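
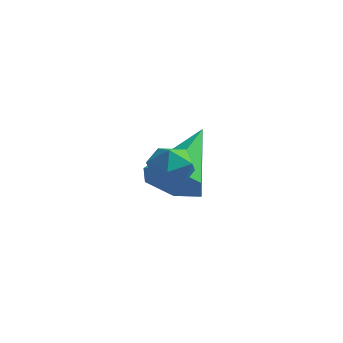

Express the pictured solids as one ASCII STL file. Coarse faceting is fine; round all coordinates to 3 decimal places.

solid 
facet normal -0.235 0.877 0.419
outer loop
vertex -2.229 -1.906 -0.755
vertex -2.511 -2.239 -0.215
vertex -1.839 -2.065 -0.203
endloop
endfacet
facet normal 0.354 0.935 0.019
outer loop
vertex -2.229 -1.906 -0.755
vertex -1.839 -2.065 -0.203
vertex -1.585 -2.148 -0.843
endloop
endfacet
facet normal 0.189 0.738 -0.647
outer loop
vertex -2.229 -1.906 -0.755
vertex -1.585 -2.148 -0.843
vertex -2.099 -2.374 -1.251
endloop
endfacet
facet normal -0.502 0.559 -0.659
outer loop
vertex -2.229 -1.906 -0.755
vertex -2.099 -2.374 -1.251
vertex -2.672 -2.43 -0.862
endloop
endfacet
facet normal -0.764 0.646 -0.001
outer loop
vertex -2.229 -1.906 -0.755
vertex -2.672 -2.43 -0.862
vertex -2.511 -2.239 -0.215
endloop
endfacet
facet normal 0.837 0.475 0.271
outer loop
vertex -1.585 -2.148 -0.843
vertex -1.839 -2.065 -0.203
vertex -1.468 -2.63 -0.358
endloop
endfacet
facet normal -0.116 0.383 0.917
outer loop
vertex -1.839 -2.065 -0.203
vertex -2.511 -2.239 -0.215
vertex -2.041 -2.686 0.031
endloop
endfacet
facet normal -0.971 0.006 0.240
outer loop
vertex -2.511 -2.239 -0.215
vertex -2.672 -2.43 -0.862
vertex -2.555 -2.912 -0.377
endloop
endfacet
facet normal -0.548 -0.133 -0.826
outer loop
vertex -2.672 -2.43 -0.862
vertex -2.099 -2.374 -1.251
vertex -2.301 -2.995 -1.017
endloop
endfacet
facet normal 0.571 0.157 -0.806
outer loop
vertex -2.099 -2.374 -1.251
vertex -1.585 -2.148 -0.843
vertex -1.629 -2.821 -1.005
endloop
endfacet
facet normal 0.502 -0.559 0.659
outer loop
vertex -1.911 -3.154 -0.465
vertex -1.468 -2.63 -0.358
vertex -2.041 -2.686 0.031
endloop
endfacet
facet normal -0.189 -0.738 0.647
outer loop
vertex -1.911 -3.154 -0.465
vertex -2.041 -2.686 0.031
vertex -2.555 -2.912 -0.377
endloop
endfacet
facet normal -0.354 -0.935 -0.019
outer loop
vertex -1.911 -3.154 -0.465
vertex -2.555 -2.912 -0.377
vertex -2.301 -2.995 -1.017
endloop
endfacet
facet normal 0.235 -0.877 -0.419
outer loop
vertex -1.911 -3.154 -0.465
vertex -2.301 -2.995 -1.017
vertex -1.629 -2.821 -1.005
endloop
endfacet
facet normal 0.764 -0.646 0.001
outer loop
vertex -1.911 -3.154 -0.465
vertex -1.629 -2.821 -1.005
vertex -1.468 -2.63 -0.358
endloop
endfacet
facet normal 0.548 0.133 0.826
outer loop
vertex -2.041 -2.686 0.031
vertex -1.468 -2.63 -0.358
vertex -1.839 -2.065 -0.203
endloop
endfacet
facet normal -0.571 -0.157 0.806
outer loop
vertex -2.555 -2.912 -0.377
vertex -2.041 -2.686 0.031
vertex -2.511 -2.239 -0.215
endloop
endfacet
facet normal -0.837 -0.475 -0.271
outer loop
vertex -2.301 -2.995 -1.017
vertex -2.555 -2.912 -0.377
vertex -2.672 -2.43 -0.862
endloop
endfacet
facet normal 0.116 -0.383 -0.917
outer loop
vertex -1.629 -2.821 -1.005
vertex -2.301 -2.995 -1.017
vertex -2.099 -2.374 -1.251
endloop
endfacet
facet normal 0.971 -0.006 -0.240
outer loop
vertex -1.468 -2.63 -0.358
vertex -1.629 -2.821 -1.005
vertex -1.585 -2.148 -0.843
endloop
endfacet
facet normal -0.059 -0.863 -0.501
outer loop
vertex -1.851 -0.983 -1.953
vertex -2.692 -0.782 -2.201
vertex -1.998 -0.53 -2.716
endloop
endfacet
facet normal 0.946 0.324 0.010
outer loop
vertex -1.851 -0.983 -1.953
vertex -1.998 -0.53 -2.716
vertex -2.568 1.082 -1.119
endloop
endfacet
facet normal -0.058 -0.864 -0.501
outer loop
vertex -1.998 -0.53 -2.716
vertex -2.692 -0.782 -2.201
vertex -2.84 -0.329 -2.965
endloop
endfacet
facet normal 0.349 0.719 -0.601
outer loop
vertex -1.998 -0.53 -2.716
vertex -2.84 -0.329 -2.965
vertex -2.568 1.082 -1.119
endloop
endfacet
facet normal -0.057 -0.864 -0.501
outer loop
vertex -2.84 -0.329 -2.965
vertex -2.692 -0.782 -2.201
vertex -3.534 -0.582 -2.45
endloop
endfacet
facet normal -0.577 0.687 -0.440
outer loop
vertex -2.84 -0.329 -2.965
vertex -3.534 -0.582 -2.45
vertex -2.568 1.082 -1.119
endloop
endfacet
facet normal -0.057 -0.863 -0.502
outer loop
vertex -3.534 -0.582 -2.45
vertex -2.692 -0.782 -2.201
vertex -3.386 -1.035 -1.687
endloop
endfacet
facet normal -0.907 0.261 0.331
outer loop
vertex -3.534 -0.582 -2.45
vertex -3.386 -1.035 -1.687
vertex -2.568 1.082 -1.119
endloop
endfacet
facet normal -0.057 -0.863 -0.502
outer loop
vertex -3.386 -1.035 -1.687
vertex -2.692 -0.782 -2.201
vertex -2.545 -1.236 -1.438
endloop
endfacet
facet normal -0.310 -0.133 0.941
outer loop
vertex -3.386 -1.035 -1.687
vertex -2.545 -1.236 -1.438
vertex -2.568 1.082 -1.119
endloop
endfacet
facet normal -0.058 -0.863 -0.502
outer loop
vertex -2.545 -1.236 -1.438
vertex -2.692 -0.782 -2.201
vertex -1.851 -0.983 -1.953
endloop
endfacet
facet normal 0.616 -0.101 0.781
outer loop
vertex -2.545 -1.236 -1.438
vertex -1.851 -0.983 -1.953
vertex -2.568 1.082 -1.119
endloop
endfacet

endsolid


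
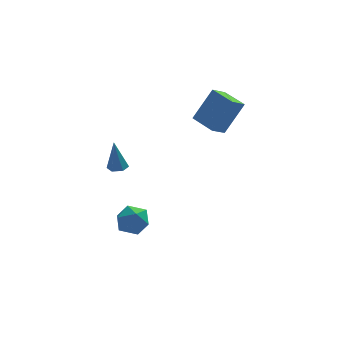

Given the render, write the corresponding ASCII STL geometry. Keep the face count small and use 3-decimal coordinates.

solid 
facet normal 0.329 0.684 0.651
outer loop
vertex -0.749 -0.306 -2.763
vertex -1.143 -0.784 -2.061
vertex -0.261 -0.967 -2.315
endloop
endfacet
facet normal 0.770 0.631 0.092
outer loop
vertex -0.749 -0.306 -2.763
vertex -0.261 -0.967 -2.315
vertex -0.207 -0.897 -3.247
endloop
endfacet
facet normal 0.395 0.771 -0.499
outer loop
vertex -0.749 -0.306 -2.763
vertex -0.207 -0.897 -3.247
vertex -1.056 -0.67 -3.569
endloop
endfacet
facet normal -0.278 0.911 -0.305
outer loop
vertex -0.749 -0.306 -2.763
vertex -1.056 -0.67 -3.569
vertex -1.634 -0.601 -2.836
endloop
endfacet
facet normal -0.319 0.857 0.405
outer loop
vertex -0.749 -0.306 -2.763
vertex -1.634 -0.601 -2.836
vertex -1.143 -0.784 -2.061
endloop
endfacet
facet normal 0.998 -0.044 0.055
outer loop
vertex -0.207 -0.897 -3.247
vertex -0.261 -0.967 -2.315
vertex -0.266 -1.739 -2.844
endloop
endfacet
facet normal 0.285 0.042 0.958
outer loop
vertex -0.261 -0.967 -2.315
vertex -1.143 -0.784 -2.061
vertex -0.844 -1.67 -2.111
endloop
endfacet
facet normal -0.764 0.321 0.560
outer loop
vertex -1.143 -0.784 -2.061
vertex -1.634 -0.601 -2.836
vertex -1.693 -1.443 -2.433
endloop
endfacet
facet normal -0.698 0.408 -0.589
outer loop
vertex -1.634 -0.601 -2.836
vertex -1.056 -0.67 -3.569
vertex -1.639 -1.373 -3.365
endloop
endfacet
facet normal 0.391 0.183 -0.902
outer loop
vertex -1.056 -0.67 -3.569
vertex -0.207 -0.897 -3.247
vertex -0.757 -1.556 -3.619
endloop
endfacet
facet normal 0.278 -0.911 0.305
outer loop
vertex -1.151 -2.034 -2.917
vertex -0.266 -1.739 -2.844
vertex -0.844 -1.67 -2.111
endloop
endfacet
facet normal -0.395 -0.771 0.499
outer loop
vertex -1.151 -2.034 -2.917
vertex -0.844 -1.67 -2.111
vertex -1.693 -1.443 -2.433
endloop
endfacet
facet normal -0.770 -0.631 -0.092
outer loop
vertex -1.151 -2.034 -2.917
vertex -1.693 -1.443 -2.433
vertex -1.639 -1.373 -3.365
endloop
endfacet
facet normal -0.329 -0.684 -0.651
outer loop
vertex -1.151 -2.034 -2.917
vertex -1.639 -1.373 -3.365
vertex -0.757 -1.556 -3.619
endloop
endfacet
facet normal 0.319 -0.857 -0.405
outer loop
vertex -1.151 -2.034 -2.917
vertex -0.757 -1.556 -3.619
vertex -0.266 -1.739 -2.844
endloop
endfacet
facet normal 0.698 -0.408 0.589
outer loop
vertex -0.844 -1.67 -2.111
vertex -0.266 -1.739 -2.844
vertex -0.261 -0.967 -2.315
endloop
endfacet
facet normal -0.391 -0.183 0.902
outer loop
vertex -1.693 -1.443 -2.433
vertex -0.844 -1.67 -2.111
vertex -1.143 -0.784 -2.061
endloop
endfacet
facet normal -0.998 0.044 -0.055
outer loop
vertex -1.639 -1.373 -3.365
vertex -1.693 -1.443 -2.433
vertex -1.634 -0.601 -2.836
endloop
endfacet
facet normal -0.285 -0.042 -0.958
outer loop
vertex -0.757 -1.556 -3.619
vertex -1.639 -1.373 -3.365
vertex -1.056 -0.67 -3.569
endloop
endfacet
facet normal 0.764 -0.321 -0.560
outer loop
vertex -0.266 -1.739 -2.844
vertex -0.757 -1.556 -3.619
vertex -0.207 -0.897 -3.247
endloop
endfacet
facet normal 0.099 -0.012 -0.995
outer loop
vertex -1.47 -2.384 1.861
vertex -1.788 -2.781 1.834
vertex -1.971 -2.305 1.81
endloop
endfacet
facet normal 0.124 0.957 0.261
outer loop
vertex -1.47 -2.384 1.861
vertex -1.971 -2.305 1.81
vertex -1.952 -2.759 3.466
endloop
endfacet
facet normal 0.099 -0.012 -0.995
outer loop
vertex -1.971 -2.305 1.81
vertex -1.788 -2.781 1.834
vertex -2.29 -2.702 1.783
endloop
endfacet
facet normal -0.773 0.609 0.176
outer loop
vertex -1.971 -2.305 1.81
vertex -2.29 -2.702 1.783
vertex -1.952 -2.759 3.466
endloop
endfacet
facet normal 0.099 -0.014 -0.995
outer loop
vertex -2.29 -2.702 1.783
vertex -1.788 -2.781 1.834
vertex -2.107 -3.178 1.808
endloop
endfacet
facet normal -0.922 -0.345 0.174
outer loop
vertex -2.29 -2.702 1.783
vertex -2.107 -3.178 1.808
vertex -1.952 -2.759 3.466
endloop
endfacet
facet normal 0.099 -0.014 -0.995
outer loop
vertex -2.107 -3.178 1.808
vertex -1.788 -2.781 1.834
vertex -1.606 -3.257 1.859
endloop
endfacet
facet normal -0.176 -0.950 0.257
outer loop
vertex -2.107 -3.178 1.808
vertex -1.606 -3.257 1.859
vertex -1.952 -2.759 3.466
endloop
endfacet
facet normal 0.099 -0.014 -0.995
outer loop
vertex -1.606 -3.257 1.859
vertex -1.788 -2.781 1.834
vertex -1.287 -2.86 1.885
endloop
endfacet
facet normal 0.721 -0.602 0.342
outer loop
vertex -1.606 -3.257 1.859
vertex -1.287 -2.86 1.885
vertex -1.952 -2.759 3.466
endloop
endfacet
facet normal 0.099 -0.012 -0.995
outer loop
vertex -1.287 -2.86 1.885
vertex -1.788 -2.781 1.834
vertex -1.47 -2.384 1.861
endloop
endfacet
facet normal 0.871 0.352 0.344
outer loop
vertex -1.287 -2.86 1.885
vertex -1.47 -2.384 1.861
vertex -1.952 -2.759 3.466
endloop
endfacet
facet normal -0.707 -0.505 0.495
outer loop
vertex 3.999 0.219 4.09
vertex 3.254 1.479 4.311
vertex 3.0 -0.069 2.369
endloop
endfacet
facet normal 0.503 -0.851 -0.150
outer loop
vertex 3.686 0.421 1.889
vertex 3.999 0.219 4.09
vertex 3.0 -0.069 2.369
endloop
endfacet
facet normal -0.707 -0.505 0.495
outer loop
vertex 3.0 -0.069 2.369
vertex 3.254 1.479 4.311
vertex 2.255 1.191 2.591
endloop
endfacet
facet normal -0.497 -0.143 -0.856
outer loop
vertex 2.255 1.191 2.591
vertex 3.686 0.421 1.889
vertex 3.0 -0.069 2.369
endloop
endfacet
facet normal 0.497 0.143 0.856
outer loop
vertex 3.999 0.219 4.09
vertex 3.94 1.969 3.831
vertex 3.254 1.479 4.311
endloop
endfacet
facet normal 0.503 -0.851 -0.150
outer loop
vertex 4.685 0.709 3.609
vertex 3.999 0.219 4.09
vertex 3.686 0.421 1.889
endloop
endfacet
facet normal 0.497 0.143 0.856
outer loop
vertex 4.685 0.709 3.609
vertex 3.94 1.969 3.831
vertex 3.999 0.219 4.09
endloop
endfacet
facet normal -0.503 0.851 0.150
outer loop
vertex 3.254 1.479 4.311
vertex 3.94 1.969 3.831
vertex 2.255 1.191 2.591
endloop
endfacet
facet normal -0.497 -0.144 -0.856
outer loop
vertex 2.941 1.681 2.11
vertex 3.686 0.421 1.889
vertex 2.255 1.191 2.591
endloop
endfacet
facet normal -0.503 0.851 0.150
outer loop
vertex 2.255 1.191 2.591
vertex 3.94 1.969 3.831
vertex 2.941 1.681 2.11
endloop
endfacet
facet normal 0.707 0.505 -0.495
outer loop
vertex 2.941 1.681 2.11
vertex 4.685 0.709 3.609
vertex 3.686 0.421 1.889
endloop
endfacet
facet normal 0.707 0.505 -0.495
outer loop
vertex 3.94 1.969 3.831
vertex 4.685 0.709 3.609
vertex 2.941 1.681 2.11
endloop
endfacet

endsolid


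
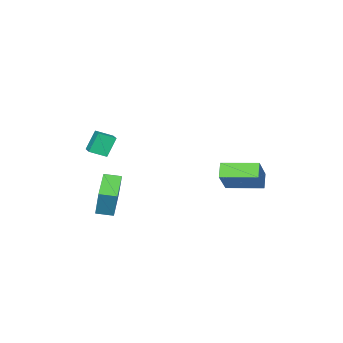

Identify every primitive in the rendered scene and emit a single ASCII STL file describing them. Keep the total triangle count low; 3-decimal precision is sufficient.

solid 
facet normal -0.597 -0.430 0.677
outer loop
vertex -1.82 2.119 1.529
vertex -2.881 3.886 1.715
vertex -3.048 1.535 0.075
endloop
endfacet
facet normal 0.513 -0.854 -0.090
outer loop
vertex -2.439 1.974 -0.615
vertex -1.82 2.119 1.529
vertex -3.048 1.535 0.075
endloop
endfacet
facet normal -0.597 -0.430 0.677
outer loop
vertex -3.048 1.535 0.075
vertex -2.881 3.886 1.715
vertex -4.109 3.303 0.262
endloop
endfacet
facet normal -0.617 -0.293 -0.731
outer loop
vertex -4.109 3.303 0.262
vertex -2.439 1.974 -0.615
vertex -3.048 1.535 0.075
endloop
endfacet
facet normal 0.616 0.293 0.731
outer loop
vertex -1.82 2.119 1.529
vertex -2.272 4.325 1.025
vertex -2.881 3.886 1.715
endloop
endfacet
facet normal 0.512 -0.854 -0.090
outer loop
vertex -1.211 2.557 0.838
vertex -1.82 2.119 1.529
vertex -2.439 1.974 -0.615
endloop
endfacet
facet normal 0.617 0.293 0.730
outer loop
vertex -1.211 2.557 0.838
vertex -2.272 4.325 1.025
vertex -1.82 2.119 1.529
endloop
endfacet
facet normal -0.513 0.854 0.091
outer loop
vertex -2.881 3.886 1.715
vertex -2.272 4.325 1.025
vertex -4.109 3.303 0.262
endloop
endfacet
facet normal -0.617 -0.294 -0.730
outer loop
vertex -3.5 3.741 -0.429
vertex -2.439 1.974 -0.615
vertex -4.109 3.303 0.262
endloop
endfacet
facet normal -0.512 0.854 0.090
outer loop
vertex -4.109 3.303 0.262
vertex -2.272 4.325 1.025
vertex -3.5 3.741 -0.429
endloop
endfacet
facet normal 0.597 0.430 -0.677
outer loop
vertex -3.5 3.741 -0.429
vertex -1.211 2.557 0.838
vertex -2.439 1.974 -0.615
endloop
endfacet
facet normal 0.597 0.430 -0.677
outer loop
vertex -2.272 4.325 1.025
vertex -1.211 2.557 0.838
vertex -3.5 3.741 -0.429
endloop
endfacet
facet normal -0.693 0.589 -0.416
outer loop
vertex 2.032 -1.891 3.608
vertex 2.51 -1.191 3.803
vertex 2.643 -1.988 2.453
endloop
endfacet
facet normal -0.550 -0.805 -0.223
outer loop
vertex 3.35 -2.589 2.877
vertex 2.032 -1.891 3.608
vertex 2.643 -1.988 2.453
endloop
endfacet
facet normal -0.692 0.590 -0.416
outer loop
vertex 2.643 -1.988 2.453
vertex 2.51 -1.191 3.803
vertex 3.122 -1.288 2.648
endloop
endfacet
facet normal 0.466 -0.073 -0.882
outer loop
vertex 3.122 -1.288 2.648
vertex 3.35 -2.589 2.877
vertex 2.643 -1.988 2.453
endloop
endfacet
facet normal -0.467 0.073 0.881
outer loop
vertex 2.032 -1.891 3.608
vertex 3.217 -1.792 4.227
vertex 2.51 -1.191 3.803
endloop
endfacet
facet normal -0.550 -0.804 -0.224
outer loop
vertex 2.738 -2.492 4.032
vertex 2.032 -1.891 3.608
vertex 3.35 -2.589 2.877
endloop
endfacet
facet normal -0.467 0.074 0.881
outer loop
vertex 2.738 -2.492 4.032
vertex 3.217 -1.792 4.227
vertex 2.032 -1.891 3.608
endloop
endfacet
facet normal 0.550 0.805 0.224
outer loop
vertex 2.51 -1.191 3.803
vertex 3.217 -1.792 4.227
vertex 3.122 -1.288 2.648
endloop
endfacet
facet normal 0.467 -0.073 -0.881
outer loop
vertex 3.828 -1.889 3.072
vertex 3.35 -2.589 2.877
vertex 3.122 -1.288 2.648
endloop
endfacet
facet normal 0.550 0.804 0.224
outer loop
vertex 3.122 -1.288 2.648
vertex 3.217 -1.792 4.227
vertex 3.828 -1.889 3.072
endloop
endfacet
facet normal 0.693 -0.589 0.416
outer loop
vertex 3.828 -1.889 3.072
vertex 2.738 -2.492 4.032
vertex 3.35 -2.589 2.877
endloop
endfacet
facet normal 0.692 -0.590 0.416
outer loop
vertex 3.217 -1.792 4.227
vertex 2.738 -2.492 4.032
vertex 3.828 -1.889 3.072
endloop
endfacet
facet normal -0.772 -0.560 0.300
outer loop
vertex 3.109 -1.572 1.293
vertex 2.517 -0.829 1.157
vertex 2.837 -2.096 -0.386
endloop
endfacet
facet normal 0.617 -0.774 0.142
outer loop
vertex 4.303 -1.031 -0.957
vertex 3.109 -1.572 1.293
vertex 2.837 -2.096 -0.386
endloop
endfacet
facet normal -0.772 -0.561 0.300
outer loop
vertex 2.837 -2.096 -0.386
vertex 2.517 -0.829 1.157
vertex 2.244 -1.353 -0.522
endloop
endfacet
facet normal -0.153 -0.295 -0.943
outer loop
vertex 2.244 -1.353 -0.522
vertex 4.303 -1.031 -0.957
vertex 2.837 -2.096 -0.386
endloop
endfacet
facet normal 0.153 0.295 0.943
outer loop
vertex 3.109 -1.572 1.293
vertex 3.983 0.236 0.586
vertex 2.517 -0.829 1.157
endloop
endfacet
facet normal 0.617 -0.774 0.141
outer loop
vertex 4.576 -0.507 0.722
vertex 3.109 -1.572 1.293
vertex 4.303 -1.031 -0.957
endloop
endfacet
facet normal 0.153 0.295 0.943
outer loop
vertex 4.576 -0.507 0.722
vertex 3.983 0.236 0.586
vertex 3.109 -1.572 1.293
endloop
endfacet
facet normal -0.617 0.774 -0.141
outer loop
vertex 2.517 -0.829 1.157
vertex 3.983 0.236 0.586
vertex 2.244 -1.353 -0.522
endloop
endfacet
facet normal -0.153 -0.295 -0.943
outer loop
vertex 3.711 -0.288 -1.093
vertex 4.303 -1.031 -0.957
vertex 2.244 -1.353 -0.522
endloop
endfacet
facet normal -0.617 0.774 -0.142
outer loop
vertex 2.244 -1.353 -0.522
vertex 3.983 0.236 0.586
vertex 3.711 -0.288 -1.093
endloop
endfacet
facet normal 0.772 0.560 -0.300
outer loop
vertex 3.711 -0.288 -1.093
vertex 4.576 -0.507 0.722
vertex 4.303 -1.031 -0.957
endloop
endfacet
facet normal 0.772 0.561 -0.300
outer loop
vertex 3.983 0.236 0.586
vertex 4.576 -0.507 0.722
vertex 3.711 -0.288 -1.093
endloop
endfacet

endsolid


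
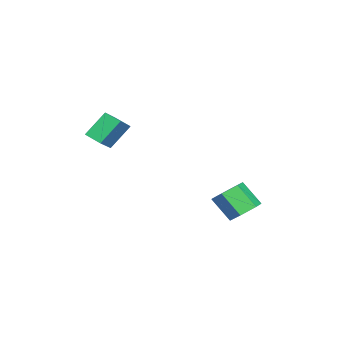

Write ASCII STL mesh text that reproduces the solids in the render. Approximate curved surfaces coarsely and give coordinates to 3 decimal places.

solid 
facet normal 0.266 0.624 -0.735
outer loop
vertex -0.233 4.756 -3.189
vertex -0.704 4.097 -3.919
vertex -1.282 4.894 -3.452
endloop
endfacet
facet normal -0.058 0.771 0.634
outer loop
vertex -0.233 4.756 -3.189
vertex -1.282 4.894 -3.452
vertex -0.726 3.601 -1.83
endloop
endfacet
facet normal -0.057 0.771 0.634
outer loop
vertex -0.726 3.601 -1.83
vertex -1.282 4.894 -3.452
vertex -1.774 3.74 -2.093
endloop
endfacet
facet normal -0.267 -0.625 0.734
outer loop
vertex -0.726 3.601 -1.83
vertex -1.774 3.74 -2.093
vertex -1.196 2.943 -2.561
endloop
endfacet
facet normal 0.267 0.624 -0.734
outer loop
vertex -1.282 4.894 -3.452
vertex -0.704 4.097 -3.919
vertex -1.752 4.236 -4.182
endloop
endfacet
facet normal -0.862 0.495 0.109
outer loop
vertex -1.282 4.894 -3.452
vertex -1.752 4.236 -4.182
vertex -1.774 3.74 -2.093
endloop
endfacet
facet normal -0.862 0.496 0.109
outer loop
vertex -1.774 3.74 -2.093
vertex -1.752 4.236 -4.182
vertex -2.245 3.081 -2.823
endloop
endfacet
facet normal -0.266 -0.624 0.735
outer loop
vertex -1.774 3.74 -2.093
vertex -2.245 3.081 -2.823
vertex -1.196 2.943 -2.561
endloop
endfacet
facet normal 0.267 0.625 -0.734
outer loop
vertex -1.752 4.236 -4.182
vertex -0.704 4.097 -3.919
vertex -1.174 3.439 -4.65
endloop
endfacet
facet normal -0.805 -0.275 -0.526
outer loop
vertex -1.752 4.236 -4.182
vertex -1.174 3.439 -4.65
vertex -2.245 3.081 -2.823
endloop
endfacet
facet normal -0.805 -0.275 -0.526
outer loop
vertex -2.245 3.081 -2.823
vertex -1.174 3.439 -4.65
vertex -1.667 2.284 -3.291
endloop
endfacet
facet normal -0.266 -0.624 0.735
outer loop
vertex -2.245 3.081 -2.823
vertex -1.667 2.284 -3.291
vertex -1.196 2.943 -2.561
endloop
endfacet
facet normal 0.267 0.625 -0.734
outer loop
vertex -1.174 3.439 -4.65
vertex -0.704 4.097 -3.919
vertex -0.126 3.3 -4.387
endloop
endfacet
facet normal 0.057 -0.771 -0.634
outer loop
vertex -1.174 3.439 -4.65
vertex -0.126 3.3 -4.387
vertex -1.667 2.284 -3.291
endloop
endfacet
facet normal 0.058 -0.771 -0.634
outer loop
vertex -1.667 2.284 -3.291
vertex -0.126 3.3 -4.387
vertex -0.618 2.146 -3.028
endloop
endfacet
facet normal -0.266 -0.624 0.735
outer loop
vertex -1.667 2.284 -3.291
vertex -0.618 2.146 -3.028
vertex -1.196 2.943 -2.561
endloop
endfacet
facet normal 0.266 0.624 -0.735
outer loop
vertex -0.126 3.3 -4.387
vertex -0.704 4.097 -3.919
vertex 0.345 3.959 -3.657
endloop
endfacet
facet normal 0.862 -0.495 -0.109
outer loop
vertex -0.126 3.3 -4.387
vertex 0.345 3.959 -3.657
vertex -0.618 2.146 -3.028
endloop
endfacet
facet normal 0.862 -0.495 -0.108
outer loop
vertex -0.618 2.146 -3.028
vertex 0.345 3.959 -3.657
vertex -0.148 2.804 -2.298
endloop
endfacet
facet normal -0.267 -0.624 0.734
outer loop
vertex -0.618 2.146 -3.028
vertex -0.148 2.804 -2.298
vertex -1.196 2.943 -2.561
endloop
endfacet
facet normal 0.266 0.624 -0.735
outer loop
vertex 0.345 3.959 -3.657
vertex -0.704 4.097 -3.919
vertex -0.233 4.756 -3.189
endloop
endfacet
facet normal 0.805 0.275 0.526
outer loop
vertex 0.345 3.959 -3.657
vertex -0.233 4.756 -3.189
vertex -0.148 2.804 -2.298
endloop
endfacet
facet normal 0.805 0.275 0.526
outer loop
vertex -0.148 2.804 -2.298
vertex -0.233 4.756 -3.189
vertex -0.726 3.601 -1.83
endloop
endfacet
facet normal -0.267 -0.625 0.734
outer loop
vertex -0.148 2.804 -2.298
vertex -0.726 3.601 -1.83
vertex -1.196 2.943 -2.561
endloop
endfacet
facet normal -0.814 0.125 -0.567
outer loop
vertex 0.92 -2.993 3.638
vertex 1.341 -2.046 3.242
vertex 1.737 -3.933 2.256
endloop
endfacet
facet normal -0.379 -0.854 0.357
outer loop
vertex 3.179 -4.154 3.258
vertex 0.92 -2.993 3.638
vertex 1.737 -3.933 2.256
endloop
endfacet
facet normal -0.814 0.125 -0.567
outer loop
vertex 1.737 -3.933 2.256
vertex 1.341 -2.046 3.242
vertex 2.158 -2.986 1.86
endloop
endfacet
facet normal 0.439 -0.506 -0.743
outer loop
vertex 2.158 -2.986 1.86
vertex 3.179 -4.154 3.258
vertex 1.737 -3.933 2.256
endloop
endfacet
facet normal -0.439 0.506 0.743
outer loop
vertex 0.92 -2.993 3.638
vertex 2.783 -2.267 4.244
vertex 1.341 -2.046 3.242
endloop
endfacet
facet normal -0.379 -0.854 0.357
outer loop
vertex 2.362 -3.214 4.64
vertex 0.92 -2.993 3.638
vertex 3.179 -4.154 3.258
endloop
endfacet
facet normal -0.439 0.506 0.743
outer loop
vertex 2.362 -3.214 4.64
vertex 2.783 -2.267 4.244
vertex 0.92 -2.993 3.638
endloop
endfacet
facet normal 0.379 0.854 -0.357
outer loop
vertex 1.341 -2.046 3.242
vertex 2.783 -2.267 4.244
vertex 2.158 -2.986 1.86
endloop
endfacet
facet normal 0.439 -0.506 -0.743
outer loop
vertex 3.6 -3.207 2.862
vertex 3.179 -4.154 3.258
vertex 2.158 -2.986 1.86
endloop
endfacet
facet normal 0.379 0.854 -0.357
outer loop
vertex 2.158 -2.986 1.86
vertex 2.783 -2.267 4.244
vertex 3.6 -3.207 2.862
endloop
endfacet
facet normal 0.814 -0.125 0.567
outer loop
vertex 3.6 -3.207 2.862
vertex 2.362 -3.214 4.64
vertex 3.179 -4.154 3.258
endloop
endfacet
facet normal 0.814 -0.125 0.567
outer loop
vertex 2.783 -2.267 4.244
vertex 2.362 -3.214 4.64
vertex 3.6 -3.207 2.862
endloop
endfacet

endsolid


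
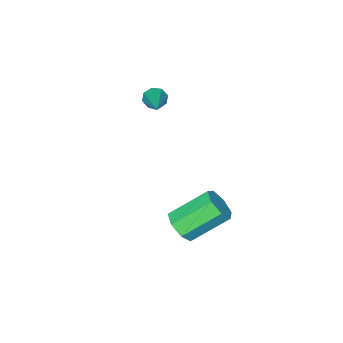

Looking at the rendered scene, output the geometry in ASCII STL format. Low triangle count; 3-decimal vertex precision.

solid 
facet normal -0.557 -0.716 -0.421
outer loop
vertex 2.876 -3.014 0.172
vertex 2.558 -2.993 0.557
vertex 2.594 -2.762 0.116
endloop
endfacet
facet normal 0.503 0.391 -0.771
outer loop
vertex 2.876 -3.014 0.172
vertex 2.594 -2.762 0.116
vertex 3.622 -1.627 1.363
endloop
endfacet
facet normal -0.557 -0.716 -0.421
outer loop
vertex 2.594 -2.762 0.116
vertex 2.558 -2.993 0.557
vertex 2.291 -2.645 0.318
endloop
endfacet
facet normal -0.111 0.779 -0.617
outer loop
vertex 2.594 -2.762 0.116
vertex 2.291 -2.645 0.318
vertex 3.622 -1.627 1.363
endloop
endfacet
facet normal -0.556 -0.716 -0.421
outer loop
vertex 2.291 -2.645 0.318
vertex 2.558 -2.993 0.557
vertex 2.144 -2.732 0.66
endloop
endfacet
facet normal -0.584 0.810 -0.045
outer loop
vertex 2.291 -2.645 0.318
vertex 2.144 -2.732 0.66
vertex 3.622 -1.627 1.363
endloop
endfacet
facet normal -0.557 -0.717 -0.419
outer loop
vertex 2.144 -2.732 0.66
vertex 2.558 -2.993 0.557
vertex 2.24 -2.972 0.943
endloop
endfacet
facet normal -0.639 0.466 0.612
outer loop
vertex 2.144 -2.732 0.66
vertex 2.24 -2.972 0.943
vertex 3.622 -1.627 1.363
endloop
endfacet
facet normal -0.559 -0.714 -0.422
outer loop
vertex 2.24 -2.972 0.943
vertex 2.558 -2.993 0.557
vertex 2.521 -3.225 0.999
endloop
endfacet
facet normal -0.242 -0.054 0.969
outer loop
vertex 2.24 -2.972 0.943
vertex 2.521 -3.225 0.999
vertex 3.622 -1.627 1.363
endloop
endfacet
facet normal -0.557 -0.715 -0.422
outer loop
vertex 2.521 -3.225 0.999
vertex 2.558 -2.993 0.557
vertex 2.824 -3.342 0.797
endloop
endfacet
facet normal 0.373 -0.443 0.816
outer loop
vertex 2.521 -3.225 0.999
vertex 2.824 -3.342 0.797
vertex 3.622 -1.627 1.363
endloop
endfacet
facet normal -0.558 -0.715 -0.421
outer loop
vertex 2.824 -3.342 0.797
vertex 2.558 -2.993 0.557
vertex 2.971 -3.255 0.454
endloop
endfacet
facet normal 0.846 -0.474 0.243
outer loop
vertex 2.824 -3.342 0.797
vertex 2.971 -3.255 0.454
vertex 3.622 -1.627 1.363
endloop
endfacet
facet normal -0.558 -0.714 -0.422
outer loop
vertex 2.971 -3.255 0.454
vertex 2.558 -2.993 0.557
vertex 2.876 -3.014 0.172
endloop
endfacet
facet normal 0.901 -0.129 -0.414
outer loop
vertex 2.971 -3.255 0.454
vertex 2.876 -3.014 0.172
vertex 3.622 -1.627 1.363
endloop
endfacet
facet normal 0.692 -0.406 -0.597
outer loop
vertex 4.461 0.122 -3.738
vertex 3.947 0.041 -4.278
vertex 4.401 0.623 -4.148
endloop
endfacet
facet normal 0.716 0.492 0.496
outer loop
vertex 4.461 0.122 -3.738
vertex 4.401 0.623 -4.148
vertex 3.166 0.88 -2.621
endloop
endfacet
facet normal 0.716 0.490 0.497
outer loop
vertex 3.166 0.88 -2.621
vertex 4.401 0.623 -4.148
vertex 3.107 1.382 -3.031
endloop
endfacet
facet normal -0.693 0.406 0.596
outer loop
vertex 3.166 0.88 -2.621
vertex 3.107 1.382 -3.031
vertex 2.653 0.799 -3.162
endloop
endfacet
facet normal 0.692 -0.406 -0.597
outer loop
vertex 4.401 0.623 -4.148
vertex 3.947 0.041 -4.278
vertex 4.0 0.687 -4.656
endloop
endfacet
facet normal 0.376 0.909 -0.182
outer loop
vertex 4.401 0.623 -4.148
vertex 4.0 0.687 -4.656
vertex 3.107 1.382 -3.031
endloop
endfacet
facet normal 0.374 0.909 -0.183
outer loop
vertex 3.107 1.382 -3.031
vertex 4.0 0.687 -4.656
vertex 2.705 1.445 -3.54
endloop
endfacet
facet normal -0.692 0.405 0.597
outer loop
vertex 3.107 1.382 -3.031
vertex 2.705 1.445 -3.54
vertex 2.653 0.799 -3.162
endloop
endfacet
facet normal 0.693 -0.406 -0.596
outer loop
vertex 4.0 0.687 -4.656
vertex 3.947 0.041 -4.278
vertex 3.559 0.263 -4.88
endloop
endfacet
facet normal -0.249 0.642 -0.725
outer loop
vertex 4.0 0.687 -4.656
vertex 3.559 0.263 -4.88
vertex 2.705 1.445 -3.54
endloop
endfacet
facet normal -0.248 0.643 -0.725
outer loop
vertex 2.705 1.445 -3.54
vertex 3.559 0.263 -4.88
vertex 2.264 1.022 -3.764
endloop
endfacet
facet normal -0.692 0.405 0.597
outer loop
vertex 2.705 1.445 -3.54
vertex 2.264 1.022 -3.764
vertex 2.653 0.799 -3.162
endloop
endfacet
facet normal 0.692 -0.406 -0.596
outer loop
vertex 3.559 0.263 -4.88
vertex 3.947 0.041 -4.278
vertex 3.41 -0.327 -4.651
endloop
endfacet
facet normal -0.684 -0.107 -0.721
outer loop
vertex 3.559 0.263 -4.88
vertex 3.41 -0.327 -4.651
vertex 2.264 1.022 -3.764
endloop
endfacet
facet normal -0.685 -0.109 -0.720
outer loop
vertex 2.264 1.022 -3.764
vertex 3.41 -0.327 -4.651
vertex 2.116 0.431 -3.534
endloop
endfacet
facet normal -0.692 0.406 0.597
outer loop
vertex 2.264 1.022 -3.764
vertex 2.116 0.431 -3.534
vertex 2.653 0.799 -3.162
endloop
endfacet
facet normal 0.692 -0.405 -0.597
outer loop
vertex 3.41 -0.327 -4.651
vertex 3.947 0.041 -4.278
vertex 3.666 -0.641 -4.141
endloop
endfacet
facet normal -0.605 -0.777 -0.174
outer loop
vertex 3.41 -0.327 -4.651
vertex 3.666 -0.641 -4.141
vertex 2.116 0.431 -3.534
endloop
endfacet
facet normal -0.605 -0.777 -0.175
outer loop
vertex 2.116 0.431 -3.534
vertex 3.666 -0.641 -4.141
vertex 2.372 0.117 -3.025
endloop
endfacet
facet normal -0.692 0.405 0.598
outer loop
vertex 2.116 0.431 -3.534
vertex 2.372 0.117 -3.025
vertex 2.653 0.799 -3.162
endloop
endfacet
facet normal 0.692 -0.405 -0.598
outer loop
vertex 3.666 -0.641 -4.141
vertex 3.947 0.041 -4.278
vertex 4.134 -0.441 -3.735
endloop
endfacet
facet normal -0.069 -0.861 0.504
outer loop
vertex 3.666 -0.641 -4.141
vertex 4.134 -0.441 -3.735
vertex 2.372 0.117 -3.025
endloop
endfacet
facet normal -0.070 -0.861 0.503
outer loop
vertex 2.372 0.117 -3.025
vertex 4.134 -0.441 -3.735
vertex 2.839 0.317 -2.618
endloop
endfacet
facet normal -0.693 0.405 0.596
outer loop
vertex 2.372 0.117 -3.025
vertex 2.839 0.317 -2.618
vertex 2.653 0.799 -3.162
endloop
endfacet
facet normal 0.692 -0.405 -0.598
outer loop
vertex 4.134 -0.441 -3.735
vertex 3.947 0.041 -4.278
vertex 4.461 0.122 -3.738
endloop
endfacet
facet normal 0.518 -0.297 0.802
outer loop
vertex 4.134 -0.441 -3.735
vertex 4.461 0.122 -3.738
vertex 2.839 0.317 -2.618
endloop
endfacet
facet normal 0.518 -0.297 0.802
outer loop
vertex 2.839 0.317 -2.618
vertex 4.461 0.122 -3.738
vertex 3.166 0.88 -2.621
endloop
endfacet
facet normal -0.693 0.406 0.596
outer loop
vertex 2.839 0.317 -2.618
vertex 3.166 0.88 -2.621
vertex 2.653 0.799 -3.162
endloop
endfacet

endsolid


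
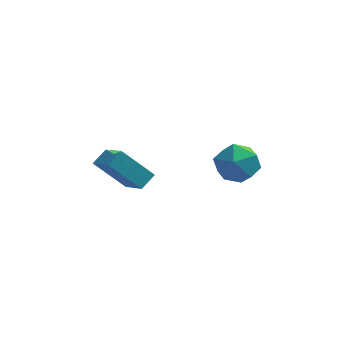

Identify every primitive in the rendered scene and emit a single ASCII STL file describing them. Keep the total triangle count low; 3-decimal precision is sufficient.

solid 
facet normal 0.417 0.384 0.824
outer loop
vertex 2.082 2.728 -0.416
vertex 1.359 1.992 0.292
vertex 2.481 1.588 -0.087
endloop
endfacet
facet normal 0.878 0.388 0.280
outer loop
vertex 2.082 2.728 -0.416
vertex 2.481 1.588 -0.087
vertex 2.668 2.004 -1.252
endloop
endfacet
facet normal 0.590 0.767 -0.251
outer loop
vertex 2.082 2.728 -0.416
vertex 2.668 2.004 -1.252
vertex 1.662 2.666 -1.593
endloop
endfacet
facet normal -0.051 0.998 -0.035
outer loop
vertex 2.082 2.728 -0.416
vertex 1.662 2.666 -1.593
vertex 0.853 2.658 -0.639
endloop
endfacet
facet normal -0.158 0.761 0.630
outer loop
vertex 2.082 2.728 -0.416
vertex 0.853 2.658 -0.639
vertex 1.359 1.992 0.292
endloop
endfacet
facet normal 0.957 -0.284 0.052
outer loop
vertex 2.668 2.004 -1.252
vertex 2.481 1.588 -0.087
vertex 2.307 0.822 -1.061
endloop
endfacet
facet normal 0.210 -0.291 0.933
outer loop
vertex 2.481 1.588 -0.087
vertex 1.359 1.992 0.292
vertex 1.498 0.814 -0.107
endloop
endfacet
facet normal -0.718 0.319 0.619
outer loop
vertex 1.359 1.992 0.292
vertex 0.853 2.658 -0.639
vertex 0.492 1.476 -0.448
endloop
endfacet
facet normal -0.545 0.704 -0.456
outer loop
vertex 0.853 2.658 -0.639
vertex 1.662 2.666 -1.593
vertex 0.679 1.892 -1.613
endloop
endfacet
facet normal 0.491 0.331 -0.806
outer loop
vertex 1.662 2.666 -1.593
vertex 2.668 2.004 -1.252
vertex 1.801 1.488 -1.992
endloop
endfacet
facet normal 0.051 -0.998 0.035
outer loop
vertex 1.078 0.752 -1.284
vertex 2.307 0.822 -1.061
vertex 1.498 0.814 -0.107
endloop
endfacet
facet normal -0.590 -0.767 0.251
outer loop
vertex 1.078 0.752 -1.284
vertex 1.498 0.814 -0.107
vertex 0.492 1.476 -0.448
endloop
endfacet
facet normal -0.878 -0.388 -0.280
outer loop
vertex 1.078 0.752 -1.284
vertex 0.492 1.476 -0.448
vertex 0.679 1.892 -1.613
endloop
endfacet
facet normal -0.417 -0.384 -0.824
outer loop
vertex 1.078 0.752 -1.284
vertex 0.679 1.892 -1.613
vertex 1.801 1.488 -1.992
endloop
endfacet
facet normal 0.158 -0.761 -0.630
outer loop
vertex 1.078 0.752 -1.284
vertex 1.801 1.488 -1.992
vertex 2.307 0.822 -1.061
endloop
endfacet
facet normal 0.545 -0.704 0.456
outer loop
vertex 1.498 0.814 -0.107
vertex 2.307 0.822 -1.061
vertex 2.481 1.588 -0.087
endloop
endfacet
facet normal -0.491 -0.331 0.806
outer loop
vertex 0.492 1.476 -0.448
vertex 1.498 0.814 -0.107
vertex 1.359 1.992 0.292
endloop
endfacet
facet normal -0.957 0.284 -0.052
outer loop
vertex 0.679 1.892 -1.613
vertex 0.492 1.476 -0.448
vertex 0.853 2.658 -0.639
endloop
endfacet
facet normal -0.210 0.291 -0.933
outer loop
vertex 1.801 1.488 -1.992
vertex 0.679 1.892 -1.613
vertex 1.662 2.666 -1.593
endloop
endfacet
facet normal 0.718 -0.319 -0.619
outer loop
vertex 2.307 0.822 -1.061
vertex 1.801 1.488 -1.992
vertex 2.668 2.004 -1.252
endloop
endfacet
facet normal -0.507 -0.699 -0.505
outer loop
vertex -2.545 -0.405 -1.412
vertex -4.064 -0.37 0.066
vertex -3.498 1.018 -2.425
endloop
endfacet
facet normal 0.716 -0.017 -0.697
outer loop
vertex -2.996 1.71 -1.926
vertex -2.545 -0.405 -1.412
vertex -3.498 1.018 -2.425
endloop
endfacet
facet normal -0.507 -0.699 -0.505
outer loop
vertex -3.498 1.018 -2.425
vertex -4.064 -0.37 0.066
vertex -5.017 1.053 -0.947
endloop
endfacet
facet normal -0.479 0.715 -0.509
outer loop
vertex -5.017 1.053 -0.947
vertex -2.996 1.71 -1.926
vertex -3.498 1.018 -2.425
endloop
endfacet
facet normal 0.479 -0.715 0.509
outer loop
vertex -2.545 -0.405 -1.412
vertex -3.562 0.322 0.565
vertex -4.064 -0.37 0.066
endloop
endfacet
facet normal 0.716 -0.017 -0.697
outer loop
vertex -2.043 0.287 -0.913
vertex -2.545 -0.405 -1.412
vertex -2.996 1.71 -1.926
endloop
endfacet
facet normal 0.479 -0.715 0.509
outer loop
vertex -2.043 0.287 -0.913
vertex -3.562 0.322 0.565
vertex -2.545 -0.405 -1.412
endloop
endfacet
facet normal -0.716 0.017 0.697
outer loop
vertex -4.064 -0.37 0.066
vertex -3.562 0.322 0.565
vertex -5.017 1.053 -0.947
endloop
endfacet
facet normal -0.479 0.715 -0.509
outer loop
vertex -4.515 1.745 -0.448
vertex -2.996 1.71 -1.926
vertex -5.017 1.053 -0.947
endloop
endfacet
facet normal -0.716 0.017 0.697
outer loop
vertex -5.017 1.053 -0.947
vertex -3.562 0.322 0.565
vertex -4.515 1.745 -0.448
endloop
endfacet
facet normal 0.507 0.699 0.505
outer loop
vertex -4.515 1.745 -0.448
vertex -2.043 0.287 -0.913
vertex -2.996 1.71 -1.926
endloop
endfacet
facet normal 0.507 0.699 0.505
outer loop
vertex -3.562 0.322 0.565
vertex -2.043 0.287 -0.913
vertex -4.515 1.745 -0.448
endloop
endfacet

endsolid


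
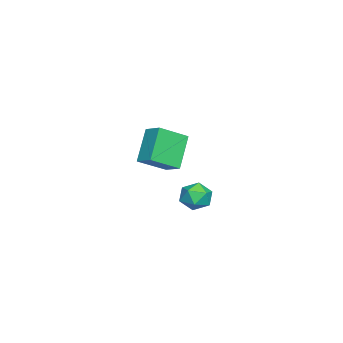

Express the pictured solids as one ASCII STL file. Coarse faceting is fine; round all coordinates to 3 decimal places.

solid 
facet normal 0.073 0.991 0.112
outer loop
vertex 1.75 1.643 -3.199
vertex 1.225 1.63 -2.744
vertex 1.879 1.557 -2.522
endloop
endfacet
facet normal 0.707 0.705 -0.045
outer loop
vertex 1.75 1.643 -3.199
vertex 1.879 1.557 -2.522
vertex 2.224 1.181 -2.992
endloop
endfacet
facet normal 0.647 0.363 -0.670
outer loop
vertex 1.75 1.643 -3.199
vertex 2.224 1.181 -2.992
vertex 1.784 1.02 -3.504
endloop
endfacet
facet normal -0.025 0.438 -0.898
outer loop
vertex 1.75 1.643 -3.199
vertex 1.784 1.02 -3.504
vertex 1.167 1.298 -3.351
endloop
endfacet
facet normal -0.381 0.826 -0.416
outer loop
vertex 1.75 1.643 -3.199
vertex 1.167 1.298 -3.351
vertex 1.225 1.63 -2.744
endloop
endfacet
facet normal 0.862 0.222 0.455
outer loop
vertex 2.224 1.181 -2.992
vertex 1.879 1.557 -2.522
vertex 1.993 0.882 -2.409
endloop
endfacet
facet normal -0.165 0.684 0.710
outer loop
vertex 1.879 1.557 -2.522
vertex 1.225 1.63 -2.744
vertex 1.376 1.16 -2.256
endloop
endfacet
facet normal -0.898 0.417 -0.142
outer loop
vertex 1.225 1.63 -2.744
vertex 1.167 1.298 -3.351
vertex 0.936 0.999 -2.768
endloop
endfacet
facet normal -0.323 -0.209 -0.923
outer loop
vertex 1.167 1.298 -3.351
vertex 1.784 1.02 -3.504
vertex 1.281 0.623 -3.238
endloop
endfacet
facet normal 0.765 -0.329 -0.554
outer loop
vertex 1.784 1.02 -3.504
vertex 2.224 1.181 -2.992
vertex 1.935 0.55 -3.016
endloop
endfacet
facet normal 0.025 -0.438 0.898
outer loop
vertex 1.41 0.537 -2.561
vertex 1.993 0.882 -2.409
vertex 1.376 1.16 -2.256
endloop
endfacet
facet normal -0.647 -0.363 0.670
outer loop
vertex 1.41 0.537 -2.561
vertex 1.376 1.16 -2.256
vertex 0.936 0.999 -2.768
endloop
endfacet
facet normal -0.707 -0.705 0.045
outer loop
vertex 1.41 0.537 -2.561
vertex 0.936 0.999 -2.768
vertex 1.281 0.623 -3.238
endloop
endfacet
facet normal -0.073 -0.991 -0.112
outer loop
vertex 1.41 0.537 -2.561
vertex 1.281 0.623 -3.238
vertex 1.935 0.55 -3.016
endloop
endfacet
facet normal 0.381 -0.826 0.416
outer loop
vertex 1.41 0.537 -2.561
vertex 1.935 0.55 -3.016
vertex 1.993 0.882 -2.409
endloop
endfacet
facet normal 0.323 0.209 0.923
outer loop
vertex 1.376 1.16 -2.256
vertex 1.993 0.882 -2.409
vertex 1.879 1.557 -2.522
endloop
endfacet
facet normal -0.765 0.329 0.554
outer loop
vertex 0.936 0.999 -2.768
vertex 1.376 1.16 -2.256
vertex 1.225 1.63 -2.744
endloop
endfacet
facet normal -0.862 -0.222 -0.455
outer loop
vertex 1.281 0.623 -3.238
vertex 0.936 0.999 -2.768
vertex 1.167 1.298 -3.351
endloop
endfacet
facet normal 0.165 -0.684 -0.710
outer loop
vertex 1.935 0.55 -3.016
vertex 1.281 0.623 -3.238
vertex 1.784 1.02 -3.504
endloop
endfacet
facet normal 0.898 -0.417 0.142
outer loop
vertex 1.993 0.882 -2.409
vertex 1.935 0.55 -3.016
vertex 2.224 1.181 -2.992
endloop
endfacet
facet normal -0.626 0.061 0.778
outer loop
vertex -3.375 -2.018 -1.804
vertex -2.86 -1.346 -1.442
vertex -4.163 -1.03 -2.515
endloop
endfacet
facet normal -0.560 -0.729 -0.393
outer loop
vertex -3.1 -1.134 -3.838
vertex -3.375 -2.018 -1.804
vertex -4.163 -1.03 -2.515
endloop
endfacet
facet normal -0.626 0.061 0.778
outer loop
vertex -4.163 -1.03 -2.515
vertex -2.86 -1.346 -1.442
vertex -3.649 -0.359 -2.154
endloop
endfacet
facet normal -0.544 0.681 -0.491
outer loop
vertex -3.649 -0.359 -2.154
vertex -3.1 -1.134 -3.838
vertex -4.163 -1.03 -2.515
endloop
endfacet
facet normal 0.544 -0.681 0.490
outer loop
vertex -3.375 -2.018 -1.804
vertex -1.797 -1.45 -2.765
vertex -2.86 -1.346 -1.442
endloop
endfacet
facet normal -0.559 -0.730 -0.393
outer loop
vertex -2.311 -2.121 -3.126
vertex -3.375 -2.018 -1.804
vertex -3.1 -1.134 -3.838
endloop
endfacet
facet normal 0.544 -0.681 0.491
outer loop
vertex -2.311 -2.121 -3.126
vertex -1.797 -1.45 -2.765
vertex -3.375 -2.018 -1.804
endloop
endfacet
facet normal 0.560 0.730 0.392
outer loop
vertex -2.86 -1.346 -1.442
vertex -1.797 -1.45 -2.765
vertex -3.649 -0.359 -2.154
endloop
endfacet
facet normal -0.544 0.681 -0.491
outer loop
vertex -2.585 -0.462 -3.476
vertex -3.1 -1.134 -3.838
vertex -3.649 -0.359 -2.154
endloop
endfacet
facet normal 0.560 0.729 0.394
outer loop
vertex -3.649 -0.359 -2.154
vertex -1.797 -1.45 -2.765
vertex -2.585 -0.462 -3.476
endloop
endfacet
facet normal 0.626 -0.061 -0.778
outer loop
vertex -2.585 -0.462 -3.476
vertex -2.311 -2.121 -3.126
vertex -3.1 -1.134 -3.838
endloop
endfacet
facet normal 0.626 -0.061 -0.778
outer loop
vertex -1.797 -1.45 -2.765
vertex -2.311 -2.121 -3.126
vertex -2.585 -0.462 -3.476
endloop
endfacet

endsolid


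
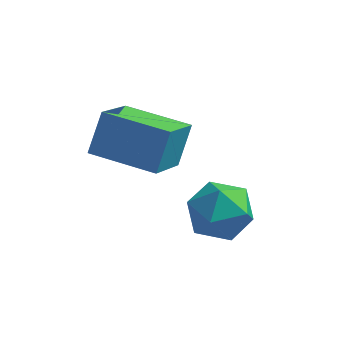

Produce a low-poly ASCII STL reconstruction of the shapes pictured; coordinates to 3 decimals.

solid 
facet normal 0.036 0.538 0.842
outer loop
vertex -0.999 -0.041 1.713
vertex -0.579 -0.764 2.157
vertex -0.055 -0.111 1.717
endloop
endfacet
facet normal 0.070 0.961 0.268
outer loop
vertex -0.999 -0.041 1.713
vertex -0.055 -0.111 1.717
vertex -0.508 0.143 0.926
endloop
endfacet
facet normal -0.517 0.847 -0.124
outer loop
vertex -0.999 -0.041 1.713
vertex -0.508 0.143 0.926
vertex -1.311 -0.354 0.877
endloop
endfacet
facet normal -0.912 0.354 0.208
outer loop
vertex -0.999 -0.041 1.713
vertex -1.311 -0.354 0.877
vertex -1.356 -0.915 1.637
endloop
endfacet
facet normal -0.570 0.163 0.805
outer loop
vertex -0.999 -0.041 1.713
vertex -1.356 -0.915 1.637
vertex -0.579 -0.764 2.157
endloop
endfacet
facet normal 0.634 0.764 -0.118
outer loop
vertex -0.508 0.143 0.926
vertex -0.055 -0.111 1.717
vertex 0.216 -0.465 0.883
endloop
endfacet
facet normal 0.582 0.078 0.809
outer loop
vertex -0.055 -0.111 1.717
vertex -0.579 -0.764 2.157
vertex 0.171 -1.026 1.643
endloop
endfacet
facet normal -0.399 -0.528 0.750
outer loop
vertex -0.579 -0.764 2.157
vertex -1.356 -0.915 1.637
vertex -0.632 -1.523 1.594
endloop
endfacet
facet normal -0.952 -0.218 -0.217
outer loop
vertex -1.356 -0.915 1.637
vertex -1.311 -0.354 0.877
vertex -1.085 -1.269 0.803
endloop
endfacet
facet normal -0.313 0.580 -0.752
outer loop
vertex -1.311 -0.354 0.877
vertex -0.508 0.143 0.926
vertex -0.561 -0.616 0.363
endloop
endfacet
facet normal 0.912 -0.354 -0.208
outer loop
vertex -0.141 -1.339 0.807
vertex 0.216 -0.465 0.883
vertex 0.171 -1.026 1.643
endloop
endfacet
facet normal 0.517 -0.847 0.124
outer loop
vertex -0.141 -1.339 0.807
vertex 0.171 -1.026 1.643
vertex -0.632 -1.523 1.594
endloop
endfacet
facet normal -0.070 -0.961 -0.268
outer loop
vertex -0.141 -1.339 0.807
vertex -0.632 -1.523 1.594
vertex -1.085 -1.269 0.803
endloop
endfacet
facet normal -0.036 -0.538 -0.842
outer loop
vertex -0.141 -1.339 0.807
vertex -1.085 -1.269 0.803
vertex -0.561 -0.616 0.363
endloop
endfacet
facet normal 0.570 -0.163 -0.805
outer loop
vertex -0.141 -1.339 0.807
vertex -0.561 -0.616 0.363
vertex 0.216 -0.465 0.883
endloop
endfacet
facet normal 0.952 0.218 0.217
outer loop
vertex 0.171 -1.026 1.643
vertex 0.216 -0.465 0.883
vertex -0.055 -0.111 1.717
endloop
endfacet
facet normal 0.313 -0.580 0.752
outer loop
vertex -0.632 -1.523 1.594
vertex 0.171 -1.026 1.643
vertex -0.579 -0.764 2.157
endloop
endfacet
facet normal -0.634 -0.764 0.118
outer loop
vertex -1.085 -1.269 0.803
vertex -0.632 -1.523 1.594
vertex -1.356 -0.915 1.637
endloop
endfacet
facet normal -0.582 -0.078 -0.809
outer loop
vertex -0.561 -0.616 0.363
vertex -1.085 -1.269 0.803
vertex -1.311 -0.354 0.877
endloop
endfacet
facet normal 0.399 0.528 -0.750
outer loop
vertex 0.216 -0.465 0.883
vertex -0.561 -0.616 0.363
vertex -0.508 0.143 0.926
endloop
endfacet
facet normal -0.984 0.168 0.061
outer loop
vertex -3.748 0.049 3.805
vertex -3.56 1.507 2.819
vertex -3.93 -0.638 2.753
endloop
endfacet
facet normal -0.106 -0.824 0.557
outer loop
vertex -2.12 -0.947 2.641
vertex -3.748 0.049 3.805
vertex -3.93 -0.638 2.753
endloop
endfacet
facet normal -0.984 0.168 0.062
outer loop
vertex -3.93 -0.638 2.753
vertex -3.56 1.507 2.819
vertex -3.743 0.82 1.767
endloop
endfacet
facet normal -0.144 -0.542 -0.828
outer loop
vertex -3.743 0.82 1.767
vertex -2.12 -0.947 2.641
vertex -3.93 -0.638 2.753
endloop
endfacet
facet normal 0.144 0.542 0.828
outer loop
vertex -3.748 0.049 3.805
vertex -1.75 1.198 2.707
vertex -3.56 1.507 2.819
endloop
endfacet
facet normal -0.106 -0.824 0.557
outer loop
vertex -1.937 -0.26 3.693
vertex -3.748 0.049 3.805
vertex -2.12 -0.947 2.641
endloop
endfacet
facet normal 0.144 0.542 0.828
outer loop
vertex -1.937 -0.26 3.693
vertex -1.75 1.198 2.707
vertex -3.748 0.049 3.805
endloop
endfacet
facet normal 0.106 0.824 -0.557
outer loop
vertex -3.56 1.507 2.819
vertex -1.75 1.198 2.707
vertex -3.743 0.82 1.767
endloop
endfacet
facet normal -0.144 -0.542 -0.828
outer loop
vertex -1.932 0.511 1.655
vertex -2.12 -0.947 2.641
vertex -3.743 0.82 1.767
endloop
endfacet
facet normal 0.106 0.824 -0.556
outer loop
vertex -3.743 0.82 1.767
vertex -1.75 1.198 2.707
vertex -1.932 0.511 1.655
endloop
endfacet
facet normal 0.984 -0.168 -0.061
outer loop
vertex -1.932 0.511 1.655
vertex -1.937 -0.26 3.693
vertex -2.12 -0.947 2.641
endloop
endfacet
facet normal 0.984 -0.167 -0.061
outer loop
vertex -1.75 1.198 2.707
vertex -1.937 -0.26 3.693
vertex -1.932 0.511 1.655
endloop
endfacet

endsolid


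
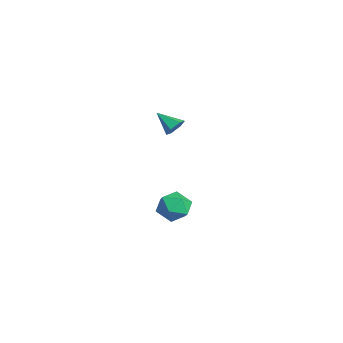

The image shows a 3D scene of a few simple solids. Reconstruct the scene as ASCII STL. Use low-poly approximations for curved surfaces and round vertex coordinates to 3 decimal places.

solid 
facet normal -0.577 0.751 0.322
outer loop
vertex 0.334 3.985 -2.312
vertex 0.572 3.819 -1.5
vertex 1.027 4.374 -1.978
endloop
endfacet
facet normal -0.333 0.881 -0.336
outer loop
vertex 0.334 3.985 -2.312
vertex 1.027 4.374 -1.978
vertex 1.049 4.074 -2.786
endloop
endfacet
facet normal -0.547 0.351 -0.760
outer loop
vertex 0.334 3.985 -2.312
vertex 1.049 4.074 -2.786
vertex 0.606 3.335 -2.808
endloop
endfacet
facet normal -0.925 -0.109 -0.364
outer loop
vertex 0.334 3.985 -2.312
vertex 0.606 3.335 -2.808
vertex 0.312 3.177 -2.013
endloop
endfacet
facet normal -0.942 0.138 0.305
outer loop
vertex 0.334 3.985 -2.312
vertex 0.312 3.177 -2.013
vertex 0.572 3.819 -1.5
endloop
endfacet
facet normal 0.381 0.870 -0.313
outer loop
vertex 1.049 4.074 -2.786
vertex 1.027 4.374 -1.978
vertex 1.728 3.963 -2.267
endloop
endfacet
facet normal -0.014 0.659 0.752
outer loop
vertex 1.027 4.374 -1.978
vertex 0.572 3.819 -1.5
vertex 1.434 3.805 -1.472
endloop
endfacet
facet normal -0.607 -0.332 0.723
outer loop
vertex 0.572 3.819 -1.5
vertex 0.312 3.177 -2.013
vertex 0.991 3.066 -1.494
endloop
endfacet
facet normal -0.578 -0.733 -0.359
outer loop
vertex 0.312 3.177 -2.013
vertex 0.606 3.335 -2.808
vertex 1.013 2.766 -2.302
endloop
endfacet
facet normal 0.033 0.010 -0.999
outer loop
vertex 0.606 3.335 -2.808
vertex 1.049 4.074 -2.786
vertex 1.468 3.321 -2.78
endloop
endfacet
facet normal 0.925 0.109 0.364
outer loop
vertex 1.706 3.155 -1.968
vertex 1.728 3.963 -2.267
vertex 1.434 3.805 -1.472
endloop
endfacet
facet normal 0.547 -0.351 0.760
outer loop
vertex 1.706 3.155 -1.968
vertex 1.434 3.805 -1.472
vertex 0.991 3.066 -1.494
endloop
endfacet
facet normal 0.333 -0.881 0.336
outer loop
vertex 1.706 3.155 -1.968
vertex 0.991 3.066 -1.494
vertex 1.013 2.766 -2.302
endloop
endfacet
facet normal 0.577 -0.751 -0.322
outer loop
vertex 1.706 3.155 -1.968
vertex 1.013 2.766 -2.302
vertex 1.468 3.321 -2.78
endloop
endfacet
facet normal 0.942 -0.138 -0.305
outer loop
vertex 1.706 3.155 -1.968
vertex 1.468 3.321 -2.78
vertex 1.728 3.963 -2.267
endloop
endfacet
facet normal 0.578 0.733 0.359
outer loop
vertex 1.434 3.805 -1.472
vertex 1.728 3.963 -2.267
vertex 1.027 4.374 -1.978
endloop
endfacet
facet normal -0.033 -0.010 0.999
outer loop
vertex 0.991 3.066 -1.494
vertex 1.434 3.805 -1.472
vertex 0.572 3.819 -1.5
endloop
endfacet
facet normal -0.381 -0.870 0.313
outer loop
vertex 1.013 2.766 -2.302
vertex 0.991 3.066 -1.494
vertex 0.312 3.177 -2.013
endloop
endfacet
facet normal 0.014 -0.659 -0.752
outer loop
vertex 1.468 3.321 -2.78
vertex 1.013 2.766 -2.302
vertex 0.606 3.335 -2.808
endloop
endfacet
facet normal 0.607 0.332 -0.723
outer loop
vertex 1.728 3.963 -2.267
vertex 1.468 3.321 -2.78
vertex 1.049 4.074 -2.786
endloop
endfacet
facet normal 0.643 0.540 -0.543
outer loop
vertex 2.982 3.264 4.017
vertex 2.707 3.16 3.588
vertex 2.595 3.58 3.873
endloop
endfacet
facet normal -0.074 0.337 0.939
outer loop
vertex 2.982 3.264 4.017
vertex 2.595 3.58 3.873
vertex 1.993 2.56 4.192
endloop
endfacet
facet normal 0.643 0.540 -0.543
outer loop
vertex 2.595 3.58 3.873
vertex 2.707 3.16 3.588
vertex 2.32 3.476 3.444
endloop
endfacet
facet normal -0.755 0.555 0.349
outer loop
vertex 2.595 3.58 3.873
vertex 2.32 3.476 3.444
vertex 1.993 2.56 4.192
endloop
endfacet
facet normal 0.643 0.539 -0.545
outer loop
vertex 2.32 3.476 3.444
vertex 2.707 3.16 3.588
vertex 2.432 3.055 3.16
endloop
endfacet
facet normal -0.923 0.015 -0.385
outer loop
vertex 2.32 3.476 3.444
vertex 2.432 3.055 3.16
vertex 1.993 2.56 4.192
endloop
endfacet
facet normal 0.643 0.539 -0.545
outer loop
vertex 2.432 3.055 3.16
vertex 2.707 3.16 3.588
vertex 2.819 2.739 3.304
endloop
endfacet
facet normal -0.409 -0.743 -0.530
outer loop
vertex 2.432 3.055 3.16
vertex 2.819 2.739 3.304
vertex 1.993 2.56 4.192
endloop
endfacet
facet normal 0.643 0.538 -0.544
outer loop
vertex 2.819 2.739 3.304
vertex 2.707 3.16 3.588
vertex 3.094 2.844 3.733
endloop
endfacet
facet normal 0.273 -0.960 0.060
outer loop
vertex 2.819 2.739 3.304
vertex 3.094 2.844 3.733
vertex 1.993 2.56 4.192
endloop
endfacet
facet normal 0.644 0.539 -0.543
outer loop
vertex 3.094 2.844 3.733
vertex 2.707 3.16 3.588
vertex 2.982 3.264 4.017
endloop
endfacet
facet normal 0.439 -0.420 0.794
outer loop
vertex 3.094 2.844 3.733
vertex 2.982 3.264 4.017
vertex 1.993 2.56 4.192
endloop
endfacet

endsolid


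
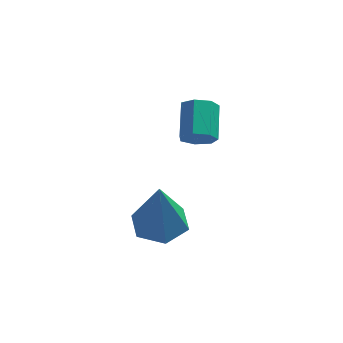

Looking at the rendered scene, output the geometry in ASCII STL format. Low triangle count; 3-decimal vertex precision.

solid 
facet normal -0.102 -0.883 -0.458
outer loop
vertex 2.2 -3.373 -1.32
vertex 1.857 -3.508 -0.983
vertex 1.789 -3.274 -1.419
endloop
endfacet
facet normal 0.306 0.411 -0.859
outer loop
vertex 2.2 -3.373 -1.32
vertex 1.789 -3.274 -1.419
vertex 2.307 -2.436 -0.834
endloop
endfacet
facet normal 0.307 0.410 -0.859
outer loop
vertex 2.307 -2.436 -0.834
vertex 1.789 -3.274 -1.419
vertex 1.896 -2.338 -0.934
endloop
endfacet
facet normal 0.099 0.883 0.458
outer loop
vertex 2.307 -2.436 -0.834
vertex 1.896 -2.338 -0.934
vertex 1.963 -2.572 -0.497
endloop
endfacet
facet normal -0.100 -0.883 -0.458
outer loop
vertex 1.789 -3.274 -1.419
vertex 1.857 -3.508 -0.983
vertex 1.429 -3.352 -1.19
endloop
endfacet
facet normal -0.549 0.433 -0.715
outer loop
vertex 1.789 -3.274 -1.419
vertex 1.429 -3.352 -1.19
vertex 1.896 -2.338 -0.934
endloop
endfacet
facet normal -0.549 0.433 -0.715
outer loop
vertex 1.896 -2.338 -0.934
vertex 1.429 -3.352 -1.19
vertex 1.536 -2.416 -0.705
endloop
endfacet
facet normal 0.100 0.883 0.458
outer loop
vertex 1.896 -2.338 -0.934
vertex 1.536 -2.416 -0.705
vertex 1.963 -2.572 -0.497
endloop
endfacet
facet normal -0.101 -0.884 -0.457
outer loop
vertex 1.429 -3.352 -1.19
vertex 1.857 -3.508 -0.983
vertex 1.391 -3.547 -0.805
endloop
endfacet
facet normal -0.991 0.130 -0.032
outer loop
vertex 1.429 -3.352 -1.19
vertex 1.391 -3.547 -0.805
vertex 1.536 -2.416 -0.705
endloop
endfacet
facet normal -0.991 0.130 -0.032
outer loop
vertex 1.536 -2.416 -0.705
vertex 1.391 -3.547 -0.805
vertex 1.498 -2.611 -0.319
endloop
endfacet
facet normal 0.101 0.884 0.456
outer loop
vertex 1.536 -2.416 -0.705
vertex 1.498 -2.611 -0.319
vertex 1.963 -2.572 -0.497
endloop
endfacet
facet normal -0.101 -0.884 -0.457
outer loop
vertex 1.391 -3.547 -0.805
vertex 1.857 -3.508 -0.983
vertex 1.703 -3.713 -0.553
endloop
endfacet
facet normal -0.688 -0.271 0.673
outer loop
vertex 1.391 -3.547 -0.805
vertex 1.703 -3.713 -0.553
vertex 1.498 -2.611 -0.319
endloop
endfacet
facet normal -0.687 -0.271 0.674
outer loop
vertex 1.498 -2.611 -0.319
vertex 1.703 -3.713 -0.553
vertex 1.81 -2.777 -0.068
endloop
endfacet
facet normal 0.101 0.883 0.458
outer loop
vertex 1.498 -2.611 -0.319
vertex 1.81 -2.777 -0.068
vertex 1.963 -2.572 -0.497
endloop
endfacet
facet normal -0.102 -0.883 -0.458
outer loop
vertex 1.703 -3.713 -0.553
vertex 1.857 -3.508 -0.983
vertex 2.131 -3.725 -0.625
endloop
endfacet
facet normal 0.134 -0.468 0.874
outer loop
vertex 1.703 -3.713 -0.553
vertex 2.131 -3.725 -0.625
vertex 1.81 -2.777 -0.068
endloop
endfacet
facet normal 0.135 -0.468 0.874
outer loop
vertex 1.81 -2.777 -0.068
vertex 2.131 -3.725 -0.625
vertex 2.238 -2.788 -0.14
endloop
endfacet
facet normal 0.100 0.883 0.458
outer loop
vertex 1.81 -2.777 -0.068
vertex 2.238 -2.788 -0.14
vertex 1.963 -2.572 -0.497
endloop
endfacet
facet normal -0.100 -0.883 -0.459
outer loop
vertex 2.131 -3.725 -0.625
vertex 1.857 -3.508 -0.983
vertex 2.352 -3.573 -0.966
endloop
endfacet
facet normal 0.855 -0.312 0.415
outer loop
vertex 2.131 -3.725 -0.625
vertex 2.352 -3.573 -0.966
vertex 2.238 -2.788 -0.14
endloop
endfacet
facet normal 0.854 -0.313 0.415
outer loop
vertex 2.238 -2.788 -0.14
vertex 2.352 -3.573 -0.966
vertex 2.459 -2.637 -0.481
endloop
endfacet
facet normal 0.101 0.884 0.457
outer loop
vertex 2.238 -2.788 -0.14
vertex 2.459 -2.637 -0.481
vertex 1.963 -2.572 -0.497
endloop
endfacet
facet normal -0.100 -0.884 -0.456
outer loop
vertex 2.352 -3.573 -0.966
vertex 1.857 -3.508 -0.983
vertex 2.2 -3.373 -1.32
endloop
endfacet
facet normal 0.931 0.078 -0.356
outer loop
vertex 2.352 -3.573 -0.966
vertex 2.2 -3.373 -1.32
vertex 2.459 -2.637 -0.481
endloop
endfacet
facet normal 0.931 0.078 -0.356
outer loop
vertex 2.459 -2.637 -0.481
vertex 2.2 -3.373 -1.32
vertex 2.307 -2.436 -0.834
endloop
endfacet
facet normal 0.101 0.883 0.459
outer loop
vertex 2.459 -2.637 -0.481
vertex 2.307 -2.436 -0.834
vertex 1.963 -2.572 -0.497
endloop
endfacet
facet normal 0.014 0.120 -0.993
outer loop
vertex 1.506 -3.287 -4.134
vertex 0.882 -3.75 -4.199
vertex 0.789 -2.981 -4.107
endloop
endfacet
facet normal 0.360 0.800 0.479
outer loop
vertex 1.506 -3.287 -4.134
vertex 0.789 -2.981 -4.107
vertex 0.858 -3.95 -2.541
endloop
endfacet
facet normal 0.014 0.120 -0.993
outer loop
vertex 0.789 -2.981 -4.107
vertex 0.882 -3.75 -4.199
vertex 0.165 -3.444 -4.172
endloop
endfacet
facet normal -0.561 0.693 0.453
outer loop
vertex 0.789 -2.981 -4.107
vertex 0.165 -3.444 -4.172
vertex 0.858 -3.95 -2.541
endloop
endfacet
facet normal 0.014 0.120 -0.993
outer loop
vertex 0.165 -3.444 -4.172
vertex 0.882 -3.75 -4.199
vertex 0.257 -4.213 -4.264
endloop
endfacet
facet normal -0.926 -0.152 0.346
outer loop
vertex 0.165 -3.444 -4.172
vertex 0.257 -4.213 -4.264
vertex 0.858 -3.95 -2.541
endloop
endfacet
facet normal 0.015 0.119 -0.993
outer loop
vertex 0.257 -4.213 -4.264
vertex 0.882 -3.75 -4.199
vertex 0.974 -4.519 -4.29
endloop
endfacet
facet normal -0.370 -0.890 0.265
outer loop
vertex 0.257 -4.213 -4.264
vertex 0.974 -4.519 -4.29
vertex 0.858 -3.95 -2.541
endloop
endfacet
facet normal 0.013 0.119 -0.993
outer loop
vertex 0.974 -4.519 -4.29
vertex 0.882 -3.75 -4.199
vertex 1.599 -4.056 -4.226
endloop
endfacet
facet normal 0.550 -0.783 0.291
outer loop
vertex 0.974 -4.519 -4.29
vertex 1.599 -4.056 -4.226
vertex 0.858 -3.95 -2.541
endloop
endfacet
facet normal 0.014 0.120 -0.993
outer loop
vertex 1.599 -4.056 -4.226
vertex 0.882 -3.75 -4.199
vertex 1.506 -3.287 -4.134
endloop
endfacet
facet normal 0.915 0.063 0.398
outer loop
vertex 1.599 -4.056 -4.226
vertex 1.506 -3.287 -4.134
vertex 0.858 -3.95 -2.541
endloop
endfacet

endsolid


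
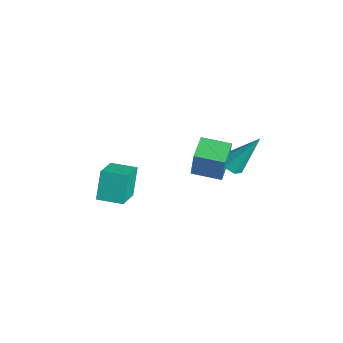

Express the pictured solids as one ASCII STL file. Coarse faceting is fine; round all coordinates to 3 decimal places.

solid 
facet normal -0.193 -0.586 -0.787
outer loop
vertex 0.364 2.925 -1.384
vertex -0.236 3.117 -1.38
vertex 0.255 3.367 -1.686
endloop
endfacet
facet normal 0.977 0.206 -0.051
outer loop
vertex 0.364 2.925 -1.384
vertex 0.255 3.367 -1.686
vertex 0.156 4.303 0.22
endloop
endfacet
facet normal -0.193 -0.585 -0.788
outer loop
vertex 0.255 3.367 -1.686
vertex -0.236 3.117 -1.38
vertex -0.224 3.621 -1.757
endloop
endfacet
facet normal 0.478 0.798 -0.367
outer loop
vertex 0.255 3.367 -1.686
vertex -0.224 3.621 -1.757
vertex 0.156 4.303 0.22
endloop
endfacet
facet normal -0.193 -0.585 -0.788
outer loop
vertex -0.224 3.621 -1.757
vertex -0.236 3.117 -1.38
vertex -0.712 3.495 -1.544
endloop
endfacet
facet normal -0.342 0.907 -0.247
outer loop
vertex -0.224 3.621 -1.757
vertex -0.712 3.495 -1.544
vertex 0.156 4.303 0.22
endloop
endfacet
facet normal -0.192 -0.584 -0.788
outer loop
vertex -0.712 3.495 -1.544
vertex -0.236 3.117 -1.38
vertex -0.841 3.084 -1.208
endloop
endfacet
facet normal -0.865 0.451 0.219
outer loop
vertex -0.712 3.495 -1.544
vertex -0.841 3.084 -1.208
vertex 0.156 4.303 0.22
endloop
endfacet
facet normal -0.192 -0.585 -0.788
outer loop
vertex -0.841 3.084 -1.208
vertex -0.236 3.117 -1.38
vertex -0.515 2.698 -1.001
endloop
endfacet
facet normal -0.698 -0.225 0.680
outer loop
vertex -0.841 3.084 -1.208
vertex -0.515 2.698 -1.001
vertex 0.156 4.303 0.22
endloop
endfacet
facet normal -0.193 -0.584 -0.788
outer loop
vertex -0.515 2.698 -1.001
vertex -0.236 3.117 -1.38
vertex 0.022 2.627 -1.08
endloop
endfacet
facet normal 0.035 -0.614 0.788
outer loop
vertex -0.515 2.698 -1.001
vertex 0.022 2.627 -1.08
vertex 0.156 4.303 0.22
endloop
endfacet
facet normal -0.192 -0.584 -0.789
outer loop
vertex 0.022 2.627 -1.08
vertex -0.236 3.117 -1.38
vertex 0.364 2.925 -1.384
endloop
endfacet
facet normal 0.779 -0.422 0.463
outer loop
vertex 0.022 2.627 -1.08
vertex 0.364 2.925 -1.384
vertex 0.156 4.303 0.22
endloop
endfacet
facet normal -0.592 0.596 -0.542
outer loop
vertex -2.933 -1.234 -1.466
vertex -2.093 -0.391 -1.457
vertex -2.377 -1.775 -2.668
endloop
endfacet
facet normal -0.705 -0.709 -0.007
outer loop
vertex -1.387 -2.769 -1.763
vertex -2.933 -1.234 -1.466
vertex -2.377 -1.775 -2.668
endloop
endfacet
facet normal -0.593 0.596 -0.542
outer loop
vertex -2.377 -1.775 -2.668
vertex -2.093 -0.391 -1.457
vertex -1.537 -0.931 -2.659
endloop
endfacet
facet normal 0.389 -0.378 -0.840
outer loop
vertex -1.537 -0.931 -2.659
vertex -1.387 -2.769 -1.763
vertex -2.377 -1.775 -2.668
endloop
endfacet
facet normal -0.388 0.378 0.840
outer loop
vertex -2.933 -1.234 -1.466
vertex -1.103 -1.385 -0.552
vertex -2.093 -0.391 -1.457
endloop
endfacet
facet normal -0.705 -0.709 -0.008
outer loop
vertex -1.943 -2.229 -0.561
vertex -2.933 -1.234 -1.466
vertex -1.387 -2.769 -1.763
endloop
endfacet
facet normal -0.389 0.378 0.840
outer loop
vertex -1.943 -2.229 -0.561
vertex -1.103 -1.385 -0.552
vertex -2.933 -1.234 -1.466
endloop
endfacet
facet normal 0.705 0.709 0.008
outer loop
vertex -2.093 -0.391 -1.457
vertex -1.103 -1.385 -0.552
vertex -1.537 -0.931 -2.659
endloop
endfacet
facet normal 0.388 -0.378 -0.840
outer loop
vertex -0.547 -1.926 -1.754
vertex -1.387 -2.769 -1.763
vertex -1.537 -0.931 -2.659
endloop
endfacet
facet normal 0.706 0.709 0.007
outer loop
vertex -1.537 -0.931 -2.659
vertex -1.103 -1.385 -0.552
vertex -0.547 -1.926 -1.754
endloop
endfacet
facet normal 0.592 -0.596 0.542
outer loop
vertex -0.547 -1.926 -1.754
vertex -1.943 -2.229 -0.561
vertex -1.387 -2.769 -1.763
endloop
endfacet
facet normal 0.593 -0.596 0.542
outer loop
vertex -1.103 -1.385 -0.552
vertex -1.943 -2.229 -0.561
vertex -0.547 -1.926 -1.754
endloop
endfacet
facet normal -0.725 0.685 -0.078
outer loop
vertex -0.632 1.863 0.896
vertex 0.285 2.821 0.786
vertex -0.632 1.731 -0.256
endloop
endfacet
facet normal -0.689 -0.720 0.082
outer loop
vertex 0.375 0.779 -0.146
vertex -0.632 1.863 0.896
vertex -0.632 1.731 -0.256
endloop
endfacet
facet normal -0.724 0.685 -0.079
outer loop
vertex -0.632 1.731 -0.256
vertex 0.285 2.821 0.786
vertex 0.285 2.688 -0.366
endloop
endfacet
facet normal 0.000 -0.114 -0.993
outer loop
vertex 0.285 2.688 -0.366
vertex 0.375 0.779 -0.146
vertex -0.632 1.731 -0.256
endloop
endfacet
facet normal -0.000 0.114 0.993
outer loop
vertex -0.632 1.863 0.896
vertex 1.292 1.869 0.896
vertex 0.285 2.821 0.786
endloop
endfacet
facet normal -0.689 -0.720 0.083
outer loop
vertex 0.375 0.912 1.006
vertex -0.632 1.863 0.896
vertex 0.375 0.779 -0.146
endloop
endfacet
facet normal -0.000 0.115 0.993
outer loop
vertex 0.375 0.912 1.006
vertex 1.292 1.869 0.896
vertex -0.632 1.863 0.896
endloop
endfacet
facet normal 0.689 0.720 -0.083
outer loop
vertex 0.285 2.821 0.786
vertex 1.292 1.869 0.896
vertex 0.285 2.688 -0.366
endloop
endfacet
facet normal 0.000 -0.114 -0.993
outer loop
vertex 1.292 1.737 -0.256
vertex 0.375 0.779 -0.146
vertex 0.285 2.688 -0.366
endloop
endfacet
facet normal 0.689 0.720 -0.083
outer loop
vertex 0.285 2.688 -0.366
vertex 1.292 1.869 0.896
vertex 1.292 1.737 -0.256
endloop
endfacet
facet normal 0.725 -0.685 0.079
outer loop
vertex 1.292 1.737 -0.256
vertex 0.375 0.912 1.006
vertex 0.375 0.779 -0.146
endloop
endfacet
facet normal 0.724 -0.685 0.078
outer loop
vertex 1.292 1.869 0.896
vertex 0.375 0.912 1.006
vertex 1.292 1.737 -0.256
endloop
endfacet

endsolid


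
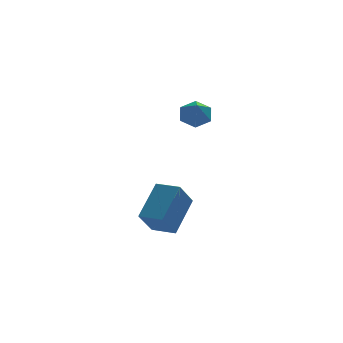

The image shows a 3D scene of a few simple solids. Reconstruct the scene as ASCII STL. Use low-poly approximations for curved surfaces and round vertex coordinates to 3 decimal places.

solid 
facet normal 0.120 0.776 -0.619
outer loop
vertex -0.403 -1.79 -0.098
vertex -0.891 -1.508 0.161
vertex -0.322 -1.414 0.389
endloop
endfacet
facet normal 0.866 -0.454 0.207
outer loop
vertex -0.403 -1.79 -0.098
vertex -0.322 -1.414 0.389
vertex -1.049 -2.532 0.979
endloop
endfacet
facet normal 0.120 0.776 -0.619
outer loop
vertex -0.322 -1.414 0.389
vertex -0.891 -1.508 0.161
vertex -0.81 -1.132 0.648
endloop
endfacet
facet normal 0.516 0.113 0.849
outer loop
vertex -0.322 -1.414 0.389
vertex -0.81 -1.132 0.648
vertex -1.049 -2.532 0.979
endloop
endfacet
facet normal 0.120 0.776 -0.619
outer loop
vertex -0.81 -1.132 0.648
vertex -0.891 -1.508 0.161
vertex -1.379 -1.226 0.42
endloop
endfacet
facet normal -0.396 0.275 0.876
outer loop
vertex -0.81 -1.132 0.648
vertex -1.379 -1.226 0.42
vertex -1.049 -2.532 0.979
endloop
endfacet
facet normal 0.119 0.776 -0.620
outer loop
vertex -1.379 -1.226 0.42
vertex -0.891 -1.508 0.161
vertex -1.46 -1.602 -0.066
endloop
endfacet
facet normal -0.957 -0.130 0.260
outer loop
vertex -1.379 -1.226 0.42
vertex -1.46 -1.602 -0.066
vertex -1.049 -2.532 0.979
endloop
endfacet
facet normal 0.119 0.776 -0.619
outer loop
vertex -1.46 -1.602 -0.066
vertex -0.891 -1.508 0.161
vertex -0.972 -1.883 -0.325
endloop
endfacet
facet normal -0.605 -0.698 -0.383
outer loop
vertex -1.46 -1.602 -0.066
vertex -0.972 -1.883 -0.325
vertex -1.049 -2.532 0.979
endloop
endfacet
facet normal 0.120 0.776 -0.619
outer loop
vertex -0.972 -1.883 -0.325
vertex -0.891 -1.508 0.161
vertex -0.403 -1.79 -0.098
endloop
endfacet
facet normal 0.304 -0.860 -0.410
outer loop
vertex -0.972 -1.883 -0.325
vertex -0.403 -1.79 -0.098
vertex -1.049 -2.532 0.979
endloop
endfacet
facet normal -0.754 0.655 -0.058
outer loop
vertex -2.434 -2.25 -2.781
vertex -1.873 -1.69 -3.747
vertex -3.231 -3.261 -3.829
endloop
endfacet
facet normal -0.449 -0.448 0.773
outer loop
vertex -2.507 -3.89 -3.773
vertex -2.434 -2.25 -2.781
vertex -3.231 -3.261 -3.829
endloop
endfacet
facet normal -0.754 0.655 -0.060
outer loop
vertex -3.231 -3.261 -3.829
vertex -1.873 -1.69 -3.747
vertex -2.669 -2.702 -4.796
endloop
endfacet
facet normal -0.480 -0.609 -0.631
outer loop
vertex -2.669 -2.702 -4.796
vertex -2.507 -3.89 -3.773
vertex -3.231 -3.261 -3.829
endloop
endfacet
facet normal 0.480 0.609 0.632
outer loop
vertex -2.434 -2.25 -2.781
vertex -1.149 -2.319 -3.691
vertex -1.873 -1.69 -3.747
endloop
endfacet
facet normal -0.450 -0.448 0.773
outer loop
vertex -1.711 -2.878 -2.724
vertex -2.434 -2.25 -2.781
vertex -2.507 -3.89 -3.773
endloop
endfacet
facet normal 0.480 0.610 0.631
outer loop
vertex -1.711 -2.878 -2.724
vertex -1.149 -2.319 -3.691
vertex -2.434 -2.25 -2.781
endloop
endfacet
facet normal 0.449 0.448 -0.773
outer loop
vertex -1.873 -1.69 -3.747
vertex -1.149 -2.319 -3.691
vertex -2.669 -2.702 -4.796
endloop
endfacet
facet normal -0.479 -0.609 -0.632
outer loop
vertex -1.946 -3.33 -4.739
vertex -2.507 -3.89 -3.773
vertex -2.669 -2.702 -4.796
endloop
endfacet
facet normal 0.449 0.447 -0.773
outer loop
vertex -2.669 -2.702 -4.796
vertex -1.149 -2.319 -3.691
vertex -1.946 -3.33 -4.739
endloop
endfacet
facet normal 0.754 -0.654 0.059
outer loop
vertex -1.946 -3.33 -4.739
vertex -1.711 -2.878 -2.724
vertex -2.507 -3.89 -3.773
endloop
endfacet
facet normal 0.753 -0.655 0.059
outer loop
vertex -1.149 -2.319 -3.691
vertex -1.711 -2.878 -2.724
vertex -1.946 -3.33 -4.739
endloop
endfacet

endsolid


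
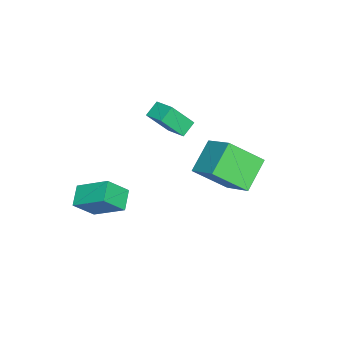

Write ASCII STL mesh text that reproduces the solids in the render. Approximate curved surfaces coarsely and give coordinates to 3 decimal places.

solid 
facet normal -0.348 0.516 -0.783
outer loop
vertex -3.62 -2.247 -0.347
vertex -3.08 -1.21 0.096
vertex -2.863 -2.443 -0.812
endloop
endfacet
facet normal -0.432 -0.829 -0.355
outer loop
vertex -2.28 -3.31 0.504
vertex -3.62 -2.247 -0.347
vertex -2.863 -2.443 -0.812
endloop
endfacet
facet normal -0.347 0.516 -0.783
outer loop
vertex -2.863 -2.443 -0.812
vertex -3.08 -1.21 0.096
vertex -2.322 -1.407 -0.369
endloop
endfacet
facet normal 0.832 -0.216 -0.511
outer loop
vertex -2.322 -1.407 -0.369
vertex -2.28 -3.31 0.504
vertex -2.863 -2.443 -0.812
endloop
endfacet
facet normal -0.832 0.215 0.511
outer loop
vertex -3.62 -2.247 -0.347
vertex -2.497 -2.077 1.412
vertex -3.08 -1.21 0.096
endloop
endfacet
facet normal -0.433 -0.829 -0.354
outer loop
vertex -3.038 -3.113 0.969
vertex -3.62 -2.247 -0.347
vertex -2.28 -3.31 0.504
endloop
endfacet
facet normal -0.832 0.216 0.510
outer loop
vertex -3.038 -3.113 0.969
vertex -2.497 -2.077 1.412
vertex -3.62 -2.247 -0.347
endloop
endfacet
facet normal 0.433 0.829 0.354
outer loop
vertex -3.08 -1.21 0.096
vertex -2.497 -2.077 1.412
vertex -2.322 -1.407 -0.369
endloop
endfacet
facet normal 0.833 -0.216 -0.510
outer loop
vertex -1.74 -2.273 0.947
vertex -2.28 -3.31 0.504
vertex -2.322 -1.407 -0.369
endloop
endfacet
facet normal 0.432 0.829 0.354
outer loop
vertex -2.322 -1.407 -0.369
vertex -2.497 -2.077 1.412
vertex -1.74 -2.273 0.947
endloop
endfacet
facet normal 0.347 -0.515 0.784
outer loop
vertex -1.74 -2.273 0.947
vertex -3.038 -3.113 0.969
vertex -2.28 -3.31 0.504
endloop
endfacet
facet normal 0.347 -0.516 0.783
outer loop
vertex -2.497 -2.077 1.412
vertex -3.038 -3.113 0.969
vertex -1.74 -2.273 0.947
endloop
endfacet
facet normal -0.476 0.504 -0.721
outer loop
vertex 1.693 -2.265 -1.207
vertex 2.678 -1.982 -1.659
vertex 1.652 -3.868 -2.299
endloop
endfacet
facet normal -0.880 -0.252 0.403
outer loop
vertex 2.322 -4.578 -1.281
vertex 1.693 -2.265 -1.207
vertex 1.652 -3.868 -2.299
endloop
endfacet
facet normal -0.475 0.503 -0.722
outer loop
vertex 1.652 -3.868 -2.299
vertex 2.678 -1.982 -1.659
vertex 2.637 -3.585 -2.75
endloop
endfacet
facet normal -0.020 -0.826 -0.563
outer loop
vertex 2.637 -3.585 -2.75
vertex 2.322 -4.578 -1.281
vertex 1.652 -3.868 -2.299
endloop
endfacet
facet normal 0.021 0.826 0.563
outer loop
vertex 1.693 -2.265 -1.207
vertex 3.348 -2.692 -0.641
vertex 2.678 -1.982 -1.659
endloop
endfacet
facet normal -0.880 -0.252 0.403
outer loop
vertex 2.363 -2.975 -0.19
vertex 1.693 -2.265 -1.207
vertex 2.322 -4.578 -1.281
endloop
endfacet
facet normal 0.021 0.826 0.563
outer loop
vertex 2.363 -2.975 -0.19
vertex 3.348 -2.692 -0.641
vertex 1.693 -2.265 -1.207
endloop
endfacet
facet normal 0.880 0.252 -0.403
outer loop
vertex 2.678 -1.982 -1.659
vertex 3.348 -2.692 -0.641
vertex 2.637 -3.585 -2.75
endloop
endfacet
facet normal -0.021 -0.826 -0.563
outer loop
vertex 3.307 -4.295 -1.733
vertex 2.322 -4.578 -1.281
vertex 2.637 -3.585 -2.75
endloop
endfacet
facet normal 0.880 0.252 -0.403
outer loop
vertex 2.637 -3.585 -2.75
vertex 3.348 -2.692 -0.641
vertex 3.307 -4.295 -1.733
endloop
endfacet
facet normal 0.476 -0.503 0.721
outer loop
vertex 3.307 -4.295 -1.733
vertex 2.363 -2.975 -0.19
vertex 2.322 -4.578 -1.281
endloop
endfacet
facet normal 0.475 -0.504 0.722
outer loop
vertex 3.348 -2.692 -0.641
vertex 2.363 -2.975 -0.19
vertex 3.307 -4.295 -1.733
endloop
endfacet
facet normal -0.430 -0.696 -0.575
outer loop
vertex -1.547 0.197 0.649
vertex -2.225 1.661 -0.616
vertex -0.026 0.061 -0.323
endloop
endfacet
facet normal 0.330 -0.714 0.617
outer loop
vertex 0.825 1.439 0.816
vertex -1.547 0.197 0.649
vertex -0.026 0.061 -0.323
endloop
endfacet
facet normal -0.430 -0.696 -0.575
outer loop
vertex -0.026 0.061 -0.323
vertex -2.225 1.661 -0.616
vertex -0.703 1.525 -1.588
endloop
endfacet
facet normal 0.840 -0.075 -0.537
outer loop
vertex -0.703 1.525 -1.588
vertex 0.825 1.439 0.816
vertex -0.026 0.061 -0.323
endloop
endfacet
facet normal -0.840 0.075 0.537
outer loop
vertex -1.547 0.197 0.649
vertex -1.374 3.039 0.523
vertex -2.225 1.661 -0.616
endloop
endfacet
facet normal 0.330 -0.714 0.617
outer loop
vertex -0.697 1.575 1.788
vertex -1.547 0.197 0.649
vertex 0.825 1.439 0.816
endloop
endfacet
facet normal -0.841 0.075 0.537
outer loop
vertex -0.697 1.575 1.788
vertex -1.374 3.039 0.523
vertex -1.547 0.197 0.649
endloop
endfacet
facet normal -0.330 0.714 -0.617
outer loop
vertex -2.225 1.661 -0.616
vertex -1.374 3.039 0.523
vertex -0.703 1.525 -1.588
endloop
endfacet
facet normal 0.840 -0.075 -0.537
outer loop
vertex 0.147 2.903 -0.449
vertex 0.825 1.439 0.816
vertex -0.703 1.525 -1.588
endloop
endfacet
facet normal -0.331 0.714 -0.617
outer loop
vertex -0.703 1.525 -1.588
vertex -1.374 3.039 0.523
vertex 0.147 2.903 -0.449
endloop
endfacet
facet normal 0.430 0.696 0.575
outer loop
vertex 0.147 2.903 -0.449
vertex -0.697 1.575 1.788
vertex 0.825 1.439 0.816
endloop
endfacet
facet normal 0.430 0.696 0.575
outer loop
vertex -1.374 3.039 0.523
vertex -0.697 1.575 1.788
vertex 0.147 2.903 -0.449
endloop
endfacet

endsolid
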